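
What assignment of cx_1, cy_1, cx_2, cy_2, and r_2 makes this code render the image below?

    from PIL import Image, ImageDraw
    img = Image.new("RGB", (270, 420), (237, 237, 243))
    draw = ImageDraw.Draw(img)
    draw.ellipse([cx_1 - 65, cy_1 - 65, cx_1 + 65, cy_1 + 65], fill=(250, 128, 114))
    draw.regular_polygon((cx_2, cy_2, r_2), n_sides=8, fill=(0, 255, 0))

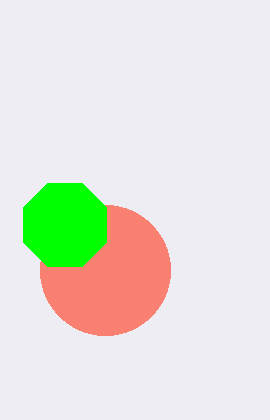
cx_1 = 105
cy_1 = 270
cx_2 = 65
cy_2 = 225
r_2 = 45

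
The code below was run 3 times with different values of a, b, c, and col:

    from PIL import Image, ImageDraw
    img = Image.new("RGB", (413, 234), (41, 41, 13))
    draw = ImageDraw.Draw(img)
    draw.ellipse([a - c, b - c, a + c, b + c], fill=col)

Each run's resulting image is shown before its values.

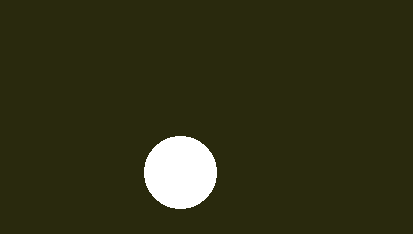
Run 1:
a = 180
b = 172
c = 36
col = 'white'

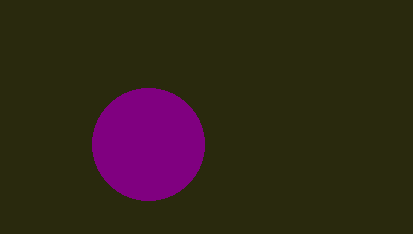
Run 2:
a = 148
b = 144
c = 56
col = 'purple'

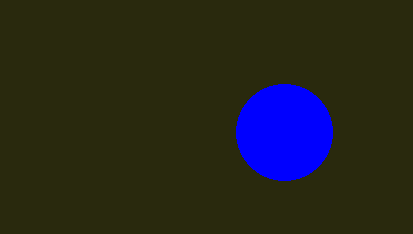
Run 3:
a = 284, b = 132, c = 48, col = 'blue'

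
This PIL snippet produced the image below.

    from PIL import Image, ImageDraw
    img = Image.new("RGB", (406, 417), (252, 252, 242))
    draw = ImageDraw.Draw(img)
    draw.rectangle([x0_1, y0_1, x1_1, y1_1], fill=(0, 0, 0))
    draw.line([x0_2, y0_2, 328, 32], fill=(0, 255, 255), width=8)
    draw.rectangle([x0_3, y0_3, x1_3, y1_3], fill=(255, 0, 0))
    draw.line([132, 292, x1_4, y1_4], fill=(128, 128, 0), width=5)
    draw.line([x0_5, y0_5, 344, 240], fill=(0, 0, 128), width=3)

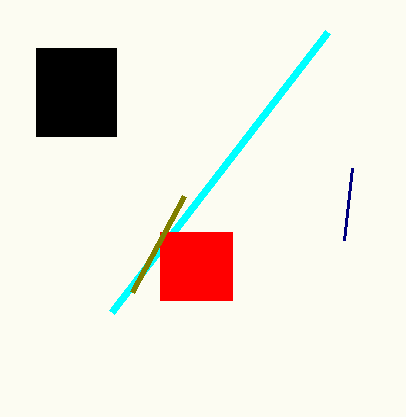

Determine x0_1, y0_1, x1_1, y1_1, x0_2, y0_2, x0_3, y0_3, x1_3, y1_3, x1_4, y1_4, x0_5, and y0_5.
x0_1 = 36
y0_1 = 48
x1_1 = 116
y1_1 = 136
x0_2 = 112
y0_2 = 312
x0_3 = 160
y0_3 = 232
x1_3 = 232
y1_3 = 300
x1_4 = 184
y1_4 = 196
x0_5 = 352
y0_5 = 168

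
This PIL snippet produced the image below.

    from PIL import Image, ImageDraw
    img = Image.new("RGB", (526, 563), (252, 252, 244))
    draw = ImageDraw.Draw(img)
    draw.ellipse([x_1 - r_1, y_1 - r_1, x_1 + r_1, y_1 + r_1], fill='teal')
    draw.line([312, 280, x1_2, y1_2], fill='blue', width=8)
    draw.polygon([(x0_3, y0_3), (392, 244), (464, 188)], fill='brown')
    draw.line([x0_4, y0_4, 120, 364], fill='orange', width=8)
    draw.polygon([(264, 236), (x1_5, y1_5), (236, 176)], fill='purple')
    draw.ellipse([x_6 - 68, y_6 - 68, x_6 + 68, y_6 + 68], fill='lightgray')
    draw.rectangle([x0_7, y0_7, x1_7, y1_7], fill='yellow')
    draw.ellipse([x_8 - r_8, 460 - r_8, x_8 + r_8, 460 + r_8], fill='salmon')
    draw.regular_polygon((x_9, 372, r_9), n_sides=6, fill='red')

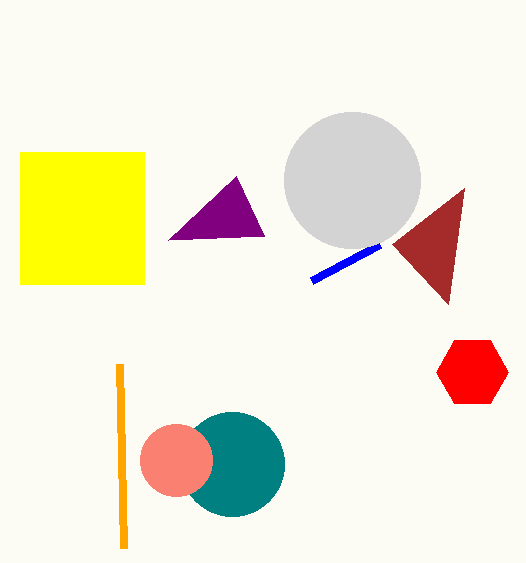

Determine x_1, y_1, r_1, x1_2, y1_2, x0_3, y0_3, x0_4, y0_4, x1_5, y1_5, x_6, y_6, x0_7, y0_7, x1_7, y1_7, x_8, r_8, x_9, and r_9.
x_1 = 232; y_1 = 464; r_1 = 52; x1_2 = 380; y1_2 = 244; x0_3 = 448; y0_3 = 304; x0_4 = 124; y0_4 = 548; x1_5 = 168; y1_5 = 240; x_6 = 352; y_6 = 180; x0_7 = 20; y0_7 = 152; x1_7 = 144; y1_7 = 284; x_8 = 176; r_8 = 36; x_9 = 472; r_9 = 36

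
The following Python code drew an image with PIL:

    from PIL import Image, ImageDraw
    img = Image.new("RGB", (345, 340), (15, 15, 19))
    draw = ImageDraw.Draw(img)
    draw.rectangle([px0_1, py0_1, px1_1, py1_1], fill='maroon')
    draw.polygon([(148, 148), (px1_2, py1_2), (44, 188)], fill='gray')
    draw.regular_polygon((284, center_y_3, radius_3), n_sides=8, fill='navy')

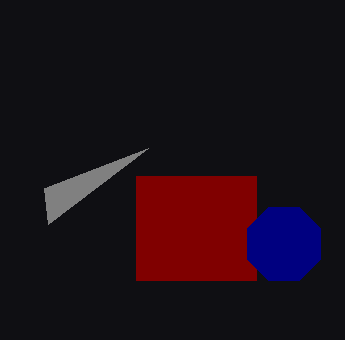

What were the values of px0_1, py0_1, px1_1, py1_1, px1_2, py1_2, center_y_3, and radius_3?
px0_1 = 136, py0_1 = 176, px1_1 = 256, py1_1 = 280, px1_2 = 48, py1_2 = 224, center_y_3 = 244, radius_3 = 40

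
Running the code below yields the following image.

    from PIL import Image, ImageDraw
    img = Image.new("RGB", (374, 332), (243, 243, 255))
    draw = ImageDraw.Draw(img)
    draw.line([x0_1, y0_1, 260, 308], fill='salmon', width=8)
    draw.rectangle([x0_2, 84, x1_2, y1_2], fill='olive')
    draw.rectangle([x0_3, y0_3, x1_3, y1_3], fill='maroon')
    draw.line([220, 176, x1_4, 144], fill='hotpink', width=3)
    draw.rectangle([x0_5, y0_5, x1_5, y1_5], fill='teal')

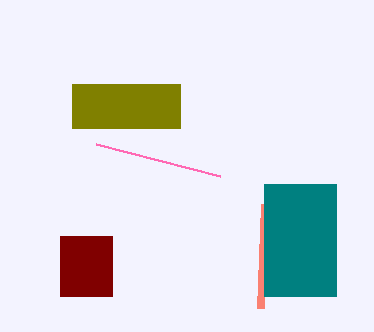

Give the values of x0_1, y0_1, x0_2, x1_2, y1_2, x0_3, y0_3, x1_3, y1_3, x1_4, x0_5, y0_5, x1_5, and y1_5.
x0_1 = 264
y0_1 = 204
x0_2 = 72
x1_2 = 180
y1_2 = 128
x0_3 = 60
y0_3 = 236
x1_3 = 112
y1_3 = 296
x1_4 = 96
x0_5 = 264
y0_5 = 184
x1_5 = 336
y1_5 = 296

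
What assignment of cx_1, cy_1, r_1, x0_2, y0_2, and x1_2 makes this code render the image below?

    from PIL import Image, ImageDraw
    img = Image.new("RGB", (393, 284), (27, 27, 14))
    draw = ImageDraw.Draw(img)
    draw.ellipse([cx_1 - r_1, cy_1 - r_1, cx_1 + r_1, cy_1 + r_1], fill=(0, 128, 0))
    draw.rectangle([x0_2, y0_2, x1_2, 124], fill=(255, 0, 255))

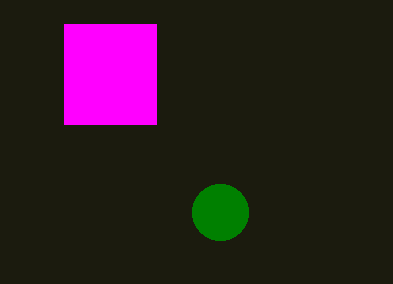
cx_1 = 220, cy_1 = 212, r_1 = 28, x0_2 = 64, y0_2 = 24, x1_2 = 156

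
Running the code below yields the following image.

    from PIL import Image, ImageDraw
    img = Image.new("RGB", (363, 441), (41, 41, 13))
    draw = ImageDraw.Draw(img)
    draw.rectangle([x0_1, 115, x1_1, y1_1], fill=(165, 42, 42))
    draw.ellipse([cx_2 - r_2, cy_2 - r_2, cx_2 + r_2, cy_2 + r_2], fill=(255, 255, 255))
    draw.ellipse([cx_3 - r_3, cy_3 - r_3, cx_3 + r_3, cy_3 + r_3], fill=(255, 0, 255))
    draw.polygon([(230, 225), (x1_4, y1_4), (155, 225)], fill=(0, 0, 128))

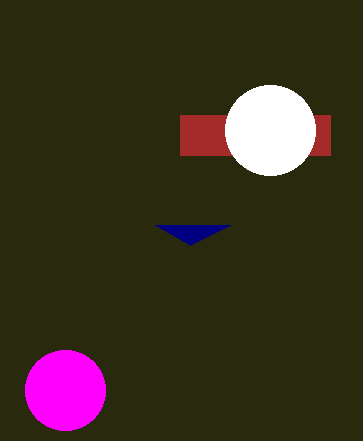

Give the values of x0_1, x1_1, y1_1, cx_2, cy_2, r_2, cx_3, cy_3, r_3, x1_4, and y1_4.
x0_1 = 180; x1_1 = 330; y1_1 = 155; cx_2 = 270; cy_2 = 130; r_2 = 45; cx_3 = 65; cy_3 = 390; r_3 = 40; x1_4 = 190; y1_4 = 245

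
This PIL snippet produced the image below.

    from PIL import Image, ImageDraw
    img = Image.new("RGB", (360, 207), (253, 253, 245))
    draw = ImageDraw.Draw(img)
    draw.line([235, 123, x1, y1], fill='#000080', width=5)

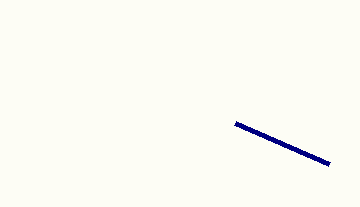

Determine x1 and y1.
x1 = 329, y1 = 164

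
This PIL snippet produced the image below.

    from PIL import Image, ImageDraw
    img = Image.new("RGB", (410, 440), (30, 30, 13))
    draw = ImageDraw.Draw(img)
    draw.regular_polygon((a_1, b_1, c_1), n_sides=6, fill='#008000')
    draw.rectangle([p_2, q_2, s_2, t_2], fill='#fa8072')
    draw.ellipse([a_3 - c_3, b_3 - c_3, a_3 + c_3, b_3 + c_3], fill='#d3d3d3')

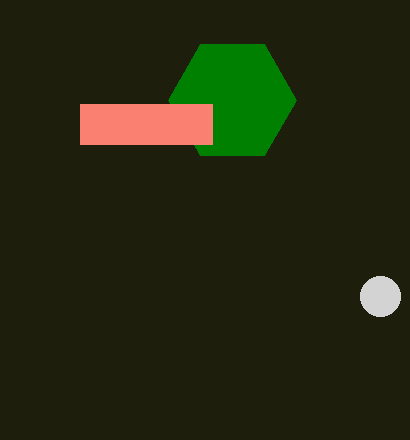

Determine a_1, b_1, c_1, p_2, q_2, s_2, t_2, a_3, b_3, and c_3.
a_1 = 232; b_1 = 100; c_1 = 64; p_2 = 80; q_2 = 104; s_2 = 212; t_2 = 144; a_3 = 380; b_3 = 296; c_3 = 20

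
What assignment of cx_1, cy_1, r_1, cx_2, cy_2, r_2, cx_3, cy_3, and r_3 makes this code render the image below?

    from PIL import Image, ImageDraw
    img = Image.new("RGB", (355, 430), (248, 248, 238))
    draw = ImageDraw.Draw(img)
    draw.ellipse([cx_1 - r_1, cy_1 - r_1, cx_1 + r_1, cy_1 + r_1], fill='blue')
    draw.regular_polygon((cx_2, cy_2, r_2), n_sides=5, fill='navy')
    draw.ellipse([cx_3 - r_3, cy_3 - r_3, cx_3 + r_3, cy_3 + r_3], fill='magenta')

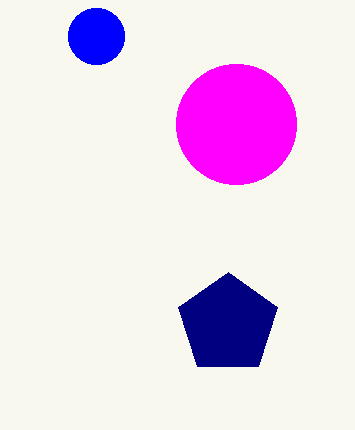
cx_1 = 96, cy_1 = 36, r_1 = 28, cx_2 = 228, cy_2 = 324, r_2 = 52, cx_3 = 236, cy_3 = 124, r_3 = 60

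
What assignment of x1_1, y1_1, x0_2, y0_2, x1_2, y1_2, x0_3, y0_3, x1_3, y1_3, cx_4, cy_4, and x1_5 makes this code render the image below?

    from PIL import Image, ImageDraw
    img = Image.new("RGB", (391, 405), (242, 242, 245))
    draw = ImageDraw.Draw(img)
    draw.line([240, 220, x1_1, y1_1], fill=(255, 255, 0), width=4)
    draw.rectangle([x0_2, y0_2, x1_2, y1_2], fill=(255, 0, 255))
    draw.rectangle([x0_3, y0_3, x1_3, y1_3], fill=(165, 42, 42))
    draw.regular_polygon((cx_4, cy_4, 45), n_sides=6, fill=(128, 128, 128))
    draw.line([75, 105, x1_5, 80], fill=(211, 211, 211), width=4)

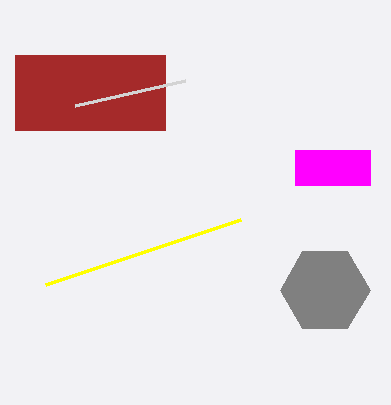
x1_1 = 45; y1_1 = 285; x0_2 = 295; y0_2 = 150; x1_2 = 370; y1_2 = 185; x0_3 = 15; y0_3 = 55; x1_3 = 165; y1_3 = 130; cx_4 = 325; cy_4 = 290; x1_5 = 185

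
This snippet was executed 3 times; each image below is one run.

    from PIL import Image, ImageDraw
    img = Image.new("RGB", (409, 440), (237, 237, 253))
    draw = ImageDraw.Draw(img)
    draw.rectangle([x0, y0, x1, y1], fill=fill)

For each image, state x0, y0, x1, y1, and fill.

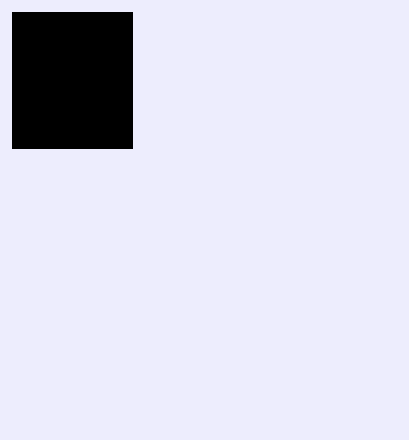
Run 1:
x0 = 12, y0 = 12, x1 = 132, y1 = 148, fill = 'black'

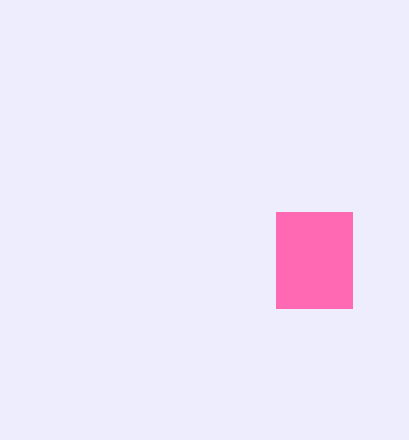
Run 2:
x0 = 276, y0 = 212, x1 = 352, y1 = 308, fill = 'hotpink'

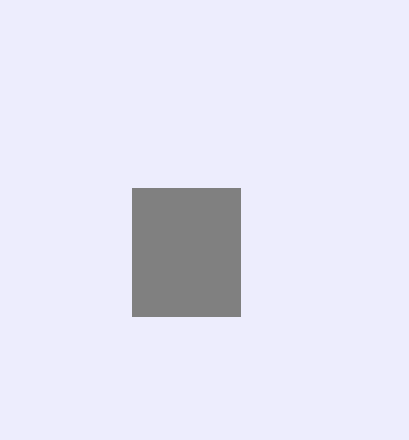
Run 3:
x0 = 132; y0 = 188; x1 = 240; y1 = 316; fill = 'gray'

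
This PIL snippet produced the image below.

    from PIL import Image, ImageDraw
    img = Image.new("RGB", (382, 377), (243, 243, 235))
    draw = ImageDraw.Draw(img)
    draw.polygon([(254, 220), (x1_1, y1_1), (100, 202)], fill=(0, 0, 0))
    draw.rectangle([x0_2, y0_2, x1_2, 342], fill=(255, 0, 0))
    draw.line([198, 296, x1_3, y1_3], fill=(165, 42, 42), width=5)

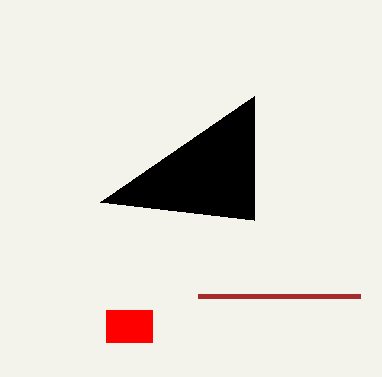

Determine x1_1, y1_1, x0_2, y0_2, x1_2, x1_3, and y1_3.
x1_1 = 254; y1_1 = 96; x0_2 = 106; y0_2 = 310; x1_2 = 152; x1_3 = 360; y1_3 = 296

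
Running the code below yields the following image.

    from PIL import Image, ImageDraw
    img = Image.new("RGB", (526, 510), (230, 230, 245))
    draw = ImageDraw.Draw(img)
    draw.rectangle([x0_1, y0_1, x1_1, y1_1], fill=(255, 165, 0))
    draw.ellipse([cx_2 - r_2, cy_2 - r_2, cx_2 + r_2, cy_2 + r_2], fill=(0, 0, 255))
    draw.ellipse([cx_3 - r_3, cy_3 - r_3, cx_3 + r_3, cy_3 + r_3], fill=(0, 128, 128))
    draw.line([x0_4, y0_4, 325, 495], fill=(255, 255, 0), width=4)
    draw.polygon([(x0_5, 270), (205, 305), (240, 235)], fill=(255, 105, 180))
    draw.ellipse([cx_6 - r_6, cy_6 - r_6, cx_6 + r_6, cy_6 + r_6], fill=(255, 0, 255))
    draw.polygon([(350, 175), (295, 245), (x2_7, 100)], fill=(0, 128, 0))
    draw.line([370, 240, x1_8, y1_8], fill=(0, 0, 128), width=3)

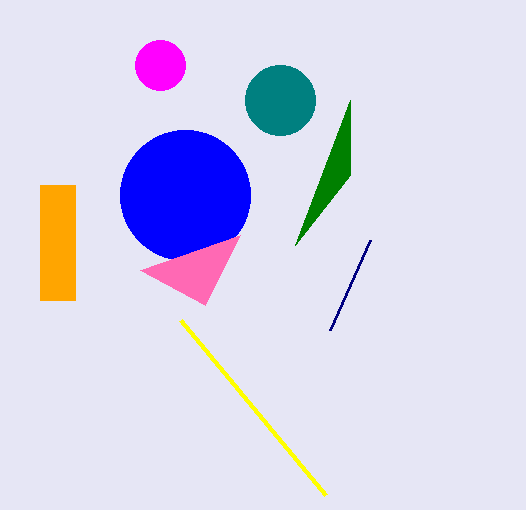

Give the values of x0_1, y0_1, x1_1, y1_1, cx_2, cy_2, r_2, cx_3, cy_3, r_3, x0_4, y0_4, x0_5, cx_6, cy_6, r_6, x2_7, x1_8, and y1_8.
x0_1 = 40, y0_1 = 185, x1_1 = 75, y1_1 = 300, cx_2 = 185, cy_2 = 195, r_2 = 65, cx_3 = 280, cy_3 = 100, r_3 = 35, x0_4 = 180, y0_4 = 320, x0_5 = 140, cx_6 = 160, cy_6 = 65, r_6 = 25, x2_7 = 350, x1_8 = 330, y1_8 = 330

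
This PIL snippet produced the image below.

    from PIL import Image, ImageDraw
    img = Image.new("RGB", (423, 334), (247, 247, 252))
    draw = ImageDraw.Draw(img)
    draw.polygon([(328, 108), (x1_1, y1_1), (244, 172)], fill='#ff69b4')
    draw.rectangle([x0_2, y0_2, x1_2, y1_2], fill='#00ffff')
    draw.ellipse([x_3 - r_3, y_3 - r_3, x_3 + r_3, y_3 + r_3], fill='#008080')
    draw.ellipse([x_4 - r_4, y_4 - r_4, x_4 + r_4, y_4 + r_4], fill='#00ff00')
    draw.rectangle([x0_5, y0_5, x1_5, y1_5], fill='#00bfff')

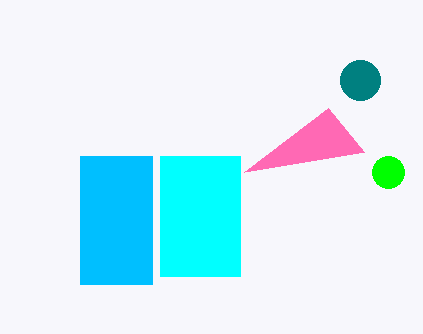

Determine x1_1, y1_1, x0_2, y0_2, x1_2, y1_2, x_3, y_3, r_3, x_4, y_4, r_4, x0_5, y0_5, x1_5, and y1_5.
x1_1 = 364
y1_1 = 152
x0_2 = 160
y0_2 = 156
x1_2 = 240
y1_2 = 276
x_3 = 360
y_3 = 80
r_3 = 20
x_4 = 388
y_4 = 172
r_4 = 16
x0_5 = 80
y0_5 = 156
x1_5 = 152
y1_5 = 284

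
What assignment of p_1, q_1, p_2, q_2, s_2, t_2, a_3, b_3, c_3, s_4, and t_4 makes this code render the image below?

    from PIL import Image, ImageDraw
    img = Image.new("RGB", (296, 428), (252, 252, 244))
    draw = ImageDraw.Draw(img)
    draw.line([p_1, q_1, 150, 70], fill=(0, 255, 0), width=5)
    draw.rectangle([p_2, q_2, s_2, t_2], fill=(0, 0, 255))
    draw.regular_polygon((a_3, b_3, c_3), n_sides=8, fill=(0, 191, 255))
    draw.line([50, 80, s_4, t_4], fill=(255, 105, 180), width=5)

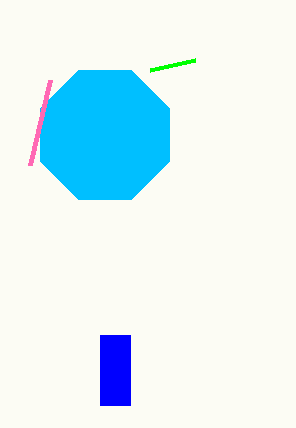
p_1 = 195
q_1 = 60
p_2 = 100
q_2 = 335
s_2 = 130
t_2 = 405
a_3 = 105
b_3 = 135
c_3 = 70
s_4 = 30
t_4 = 165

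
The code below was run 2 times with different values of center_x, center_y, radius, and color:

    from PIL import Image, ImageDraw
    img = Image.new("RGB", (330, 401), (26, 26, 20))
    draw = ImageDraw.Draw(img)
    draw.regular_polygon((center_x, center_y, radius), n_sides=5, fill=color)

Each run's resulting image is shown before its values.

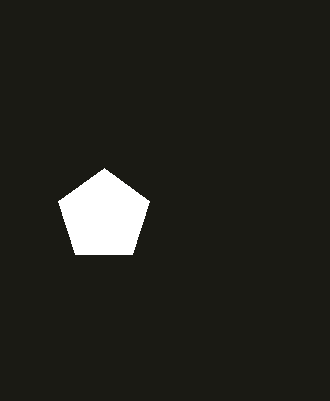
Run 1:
center_x = 104
center_y = 216
radius = 48
color = 'white'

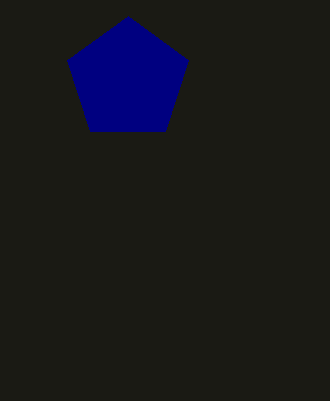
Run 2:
center_x = 128, center_y = 80, radius = 64, color = 'navy'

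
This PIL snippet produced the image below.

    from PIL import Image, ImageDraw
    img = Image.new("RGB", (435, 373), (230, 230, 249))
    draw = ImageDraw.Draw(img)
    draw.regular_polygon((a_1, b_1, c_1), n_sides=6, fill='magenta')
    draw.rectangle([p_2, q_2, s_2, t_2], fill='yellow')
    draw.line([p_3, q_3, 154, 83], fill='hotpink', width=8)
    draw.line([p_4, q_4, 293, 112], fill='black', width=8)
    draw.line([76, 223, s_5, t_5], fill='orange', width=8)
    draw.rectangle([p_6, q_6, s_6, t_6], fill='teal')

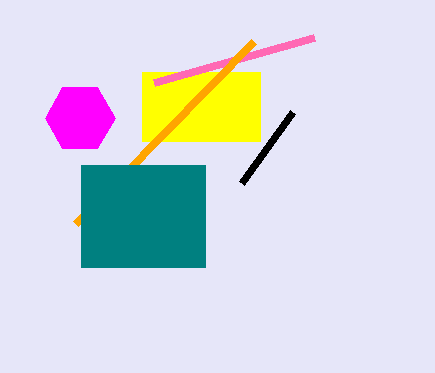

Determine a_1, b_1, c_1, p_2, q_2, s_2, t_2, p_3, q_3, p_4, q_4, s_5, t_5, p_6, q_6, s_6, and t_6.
a_1 = 80; b_1 = 118; c_1 = 35; p_2 = 142; q_2 = 72; s_2 = 260; t_2 = 141; p_3 = 314; q_3 = 38; p_4 = 242; q_4 = 183; s_5 = 254; t_5 = 41; p_6 = 81; q_6 = 165; s_6 = 205; t_6 = 267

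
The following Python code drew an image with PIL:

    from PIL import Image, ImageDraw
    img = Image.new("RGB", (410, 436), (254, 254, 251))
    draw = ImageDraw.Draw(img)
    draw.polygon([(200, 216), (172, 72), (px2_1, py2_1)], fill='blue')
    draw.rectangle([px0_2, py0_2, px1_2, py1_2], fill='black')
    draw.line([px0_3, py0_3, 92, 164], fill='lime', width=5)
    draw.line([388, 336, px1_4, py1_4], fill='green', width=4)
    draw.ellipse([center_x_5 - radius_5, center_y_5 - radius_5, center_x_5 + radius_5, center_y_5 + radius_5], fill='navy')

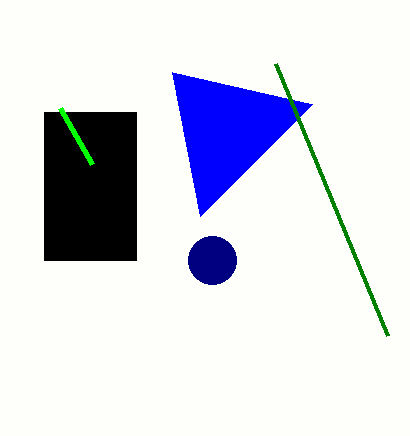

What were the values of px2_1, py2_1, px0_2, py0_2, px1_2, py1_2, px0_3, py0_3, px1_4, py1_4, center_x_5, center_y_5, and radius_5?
px2_1 = 312, py2_1 = 104, px0_2 = 44, py0_2 = 112, px1_2 = 136, py1_2 = 260, px0_3 = 60, py0_3 = 108, px1_4 = 276, py1_4 = 64, center_x_5 = 212, center_y_5 = 260, radius_5 = 24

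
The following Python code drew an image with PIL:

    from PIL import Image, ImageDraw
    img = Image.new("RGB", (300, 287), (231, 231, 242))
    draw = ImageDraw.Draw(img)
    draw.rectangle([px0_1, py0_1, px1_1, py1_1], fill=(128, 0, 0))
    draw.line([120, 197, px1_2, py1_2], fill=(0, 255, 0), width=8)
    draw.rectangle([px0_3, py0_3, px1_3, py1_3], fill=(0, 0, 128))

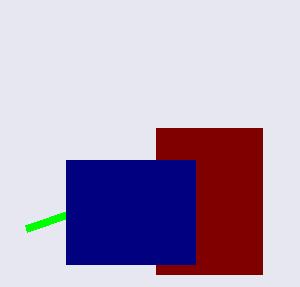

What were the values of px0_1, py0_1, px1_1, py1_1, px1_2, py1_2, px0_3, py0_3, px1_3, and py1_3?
px0_1 = 156, py0_1 = 128, px1_1 = 262, py1_1 = 274, px1_2 = 26, py1_2 = 229, px0_3 = 66, py0_3 = 160, px1_3 = 195, py1_3 = 264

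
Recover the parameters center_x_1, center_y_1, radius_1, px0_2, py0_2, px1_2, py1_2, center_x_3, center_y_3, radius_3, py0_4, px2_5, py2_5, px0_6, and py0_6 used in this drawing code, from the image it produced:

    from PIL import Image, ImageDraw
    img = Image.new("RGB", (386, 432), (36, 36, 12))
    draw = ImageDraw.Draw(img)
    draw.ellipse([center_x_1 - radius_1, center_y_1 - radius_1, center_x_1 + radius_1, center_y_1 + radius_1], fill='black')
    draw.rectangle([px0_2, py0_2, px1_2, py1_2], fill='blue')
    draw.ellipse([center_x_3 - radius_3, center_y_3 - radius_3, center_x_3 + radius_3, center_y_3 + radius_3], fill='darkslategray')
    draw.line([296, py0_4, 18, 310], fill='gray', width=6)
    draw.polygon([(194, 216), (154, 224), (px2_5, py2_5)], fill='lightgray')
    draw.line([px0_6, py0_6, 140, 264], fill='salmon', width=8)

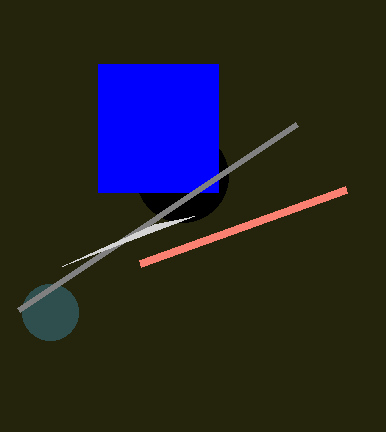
center_x_1 = 182
center_y_1 = 176
radius_1 = 46
px0_2 = 98
py0_2 = 64
px1_2 = 218
py1_2 = 192
center_x_3 = 50
center_y_3 = 312
radius_3 = 28
py0_4 = 124
px2_5 = 62
py2_5 = 266
px0_6 = 346
py0_6 = 190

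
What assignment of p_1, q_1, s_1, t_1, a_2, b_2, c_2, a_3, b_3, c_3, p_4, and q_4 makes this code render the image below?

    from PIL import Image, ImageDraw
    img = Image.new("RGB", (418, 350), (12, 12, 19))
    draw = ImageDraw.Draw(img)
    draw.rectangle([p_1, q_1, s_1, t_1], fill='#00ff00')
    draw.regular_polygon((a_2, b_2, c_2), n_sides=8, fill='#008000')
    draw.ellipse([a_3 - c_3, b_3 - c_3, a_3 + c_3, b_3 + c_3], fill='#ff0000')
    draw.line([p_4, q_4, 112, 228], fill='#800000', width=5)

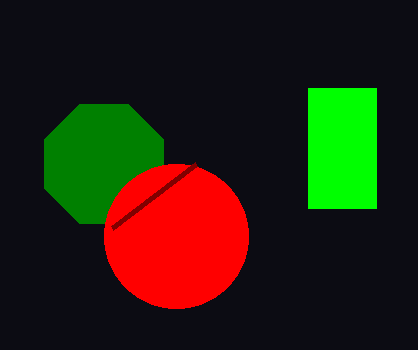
p_1 = 308, q_1 = 88, s_1 = 376, t_1 = 208, a_2 = 104, b_2 = 164, c_2 = 64, a_3 = 176, b_3 = 236, c_3 = 72, p_4 = 196, q_4 = 164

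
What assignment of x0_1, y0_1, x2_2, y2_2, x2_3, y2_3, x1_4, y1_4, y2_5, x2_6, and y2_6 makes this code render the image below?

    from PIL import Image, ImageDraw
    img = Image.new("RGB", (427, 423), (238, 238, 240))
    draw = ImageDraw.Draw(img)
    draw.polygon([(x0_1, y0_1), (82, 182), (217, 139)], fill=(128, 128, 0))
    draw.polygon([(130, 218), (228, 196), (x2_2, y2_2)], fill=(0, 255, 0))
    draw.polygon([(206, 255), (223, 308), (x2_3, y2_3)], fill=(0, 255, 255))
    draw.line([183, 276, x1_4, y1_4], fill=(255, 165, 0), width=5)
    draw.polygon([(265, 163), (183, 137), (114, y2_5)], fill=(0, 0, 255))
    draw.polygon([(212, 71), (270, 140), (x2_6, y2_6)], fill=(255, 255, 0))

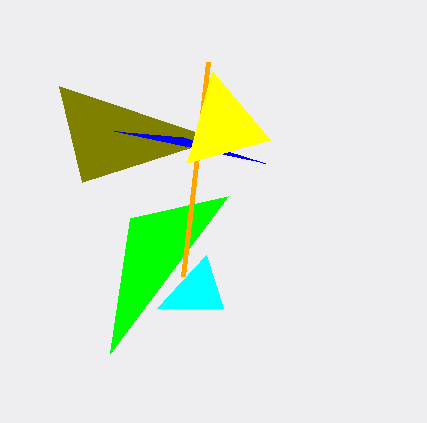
x0_1 = 59
y0_1 = 86
x2_2 = 110
y2_2 = 353
x2_3 = 157
y2_3 = 308
x1_4 = 208
y1_4 = 62
y2_5 = 131
x2_6 = 187
y2_6 = 163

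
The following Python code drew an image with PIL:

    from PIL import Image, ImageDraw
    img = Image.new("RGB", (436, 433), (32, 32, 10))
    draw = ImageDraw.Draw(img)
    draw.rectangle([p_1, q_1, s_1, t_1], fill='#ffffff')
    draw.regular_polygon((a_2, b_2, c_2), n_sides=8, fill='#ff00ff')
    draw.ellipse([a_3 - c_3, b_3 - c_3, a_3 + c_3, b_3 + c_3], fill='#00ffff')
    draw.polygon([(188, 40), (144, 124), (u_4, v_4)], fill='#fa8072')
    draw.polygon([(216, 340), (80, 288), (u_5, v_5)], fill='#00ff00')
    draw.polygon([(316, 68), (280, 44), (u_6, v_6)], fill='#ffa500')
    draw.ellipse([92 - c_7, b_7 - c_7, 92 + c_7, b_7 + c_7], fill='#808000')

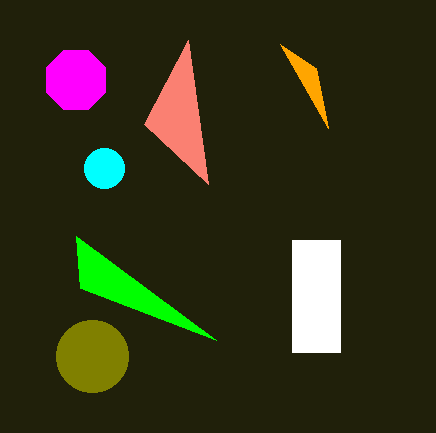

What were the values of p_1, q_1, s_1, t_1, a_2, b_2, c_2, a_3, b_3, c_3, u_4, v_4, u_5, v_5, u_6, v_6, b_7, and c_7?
p_1 = 292, q_1 = 240, s_1 = 340, t_1 = 352, a_2 = 76, b_2 = 80, c_2 = 32, a_3 = 104, b_3 = 168, c_3 = 20, u_4 = 208, v_4 = 184, u_5 = 76, v_5 = 236, u_6 = 328, v_6 = 128, b_7 = 356, c_7 = 36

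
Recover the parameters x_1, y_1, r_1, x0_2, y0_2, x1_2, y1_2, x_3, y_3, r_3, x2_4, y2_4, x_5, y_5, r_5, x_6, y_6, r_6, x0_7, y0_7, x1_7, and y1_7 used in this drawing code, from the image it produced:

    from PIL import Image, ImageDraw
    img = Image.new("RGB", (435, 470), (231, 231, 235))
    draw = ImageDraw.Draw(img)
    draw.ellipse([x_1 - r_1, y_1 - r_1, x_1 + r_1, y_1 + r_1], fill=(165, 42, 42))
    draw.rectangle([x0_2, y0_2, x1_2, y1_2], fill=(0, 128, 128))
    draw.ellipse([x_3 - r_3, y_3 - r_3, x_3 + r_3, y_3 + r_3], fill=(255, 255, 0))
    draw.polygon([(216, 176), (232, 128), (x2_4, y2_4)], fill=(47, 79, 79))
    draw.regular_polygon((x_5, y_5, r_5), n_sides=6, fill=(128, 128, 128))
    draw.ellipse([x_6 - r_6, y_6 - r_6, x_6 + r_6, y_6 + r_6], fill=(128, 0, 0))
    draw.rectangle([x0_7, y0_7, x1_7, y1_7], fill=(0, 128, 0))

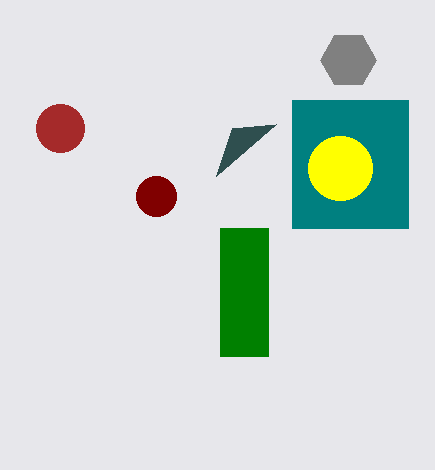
x_1 = 60, y_1 = 128, r_1 = 24, x0_2 = 292, y0_2 = 100, x1_2 = 408, y1_2 = 228, x_3 = 340, y_3 = 168, r_3 = 32, x2_4 = 276, y2_4 = 124, x_5 = 348, y_5 = 60, r_5 = 28, x_6 = 156, y_6 = 196, r_6 = 20, x0_7 = 220, y0_7 = 228, x1_7 = 268, y1_7 = 356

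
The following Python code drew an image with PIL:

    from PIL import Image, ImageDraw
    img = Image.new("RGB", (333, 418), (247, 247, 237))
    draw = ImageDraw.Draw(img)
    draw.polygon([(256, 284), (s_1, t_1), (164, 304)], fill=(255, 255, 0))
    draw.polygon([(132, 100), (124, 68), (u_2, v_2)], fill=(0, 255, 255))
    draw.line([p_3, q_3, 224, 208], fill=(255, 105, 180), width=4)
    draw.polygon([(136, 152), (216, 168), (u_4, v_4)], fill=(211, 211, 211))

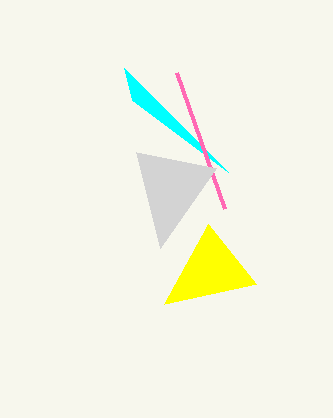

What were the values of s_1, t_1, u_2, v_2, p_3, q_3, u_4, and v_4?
s_1 = 208; t_1 = 224; u_2 = 228; v_2 = 172; p_3 = 176; q_3 = 72; u_4 = 160; v_4 = 248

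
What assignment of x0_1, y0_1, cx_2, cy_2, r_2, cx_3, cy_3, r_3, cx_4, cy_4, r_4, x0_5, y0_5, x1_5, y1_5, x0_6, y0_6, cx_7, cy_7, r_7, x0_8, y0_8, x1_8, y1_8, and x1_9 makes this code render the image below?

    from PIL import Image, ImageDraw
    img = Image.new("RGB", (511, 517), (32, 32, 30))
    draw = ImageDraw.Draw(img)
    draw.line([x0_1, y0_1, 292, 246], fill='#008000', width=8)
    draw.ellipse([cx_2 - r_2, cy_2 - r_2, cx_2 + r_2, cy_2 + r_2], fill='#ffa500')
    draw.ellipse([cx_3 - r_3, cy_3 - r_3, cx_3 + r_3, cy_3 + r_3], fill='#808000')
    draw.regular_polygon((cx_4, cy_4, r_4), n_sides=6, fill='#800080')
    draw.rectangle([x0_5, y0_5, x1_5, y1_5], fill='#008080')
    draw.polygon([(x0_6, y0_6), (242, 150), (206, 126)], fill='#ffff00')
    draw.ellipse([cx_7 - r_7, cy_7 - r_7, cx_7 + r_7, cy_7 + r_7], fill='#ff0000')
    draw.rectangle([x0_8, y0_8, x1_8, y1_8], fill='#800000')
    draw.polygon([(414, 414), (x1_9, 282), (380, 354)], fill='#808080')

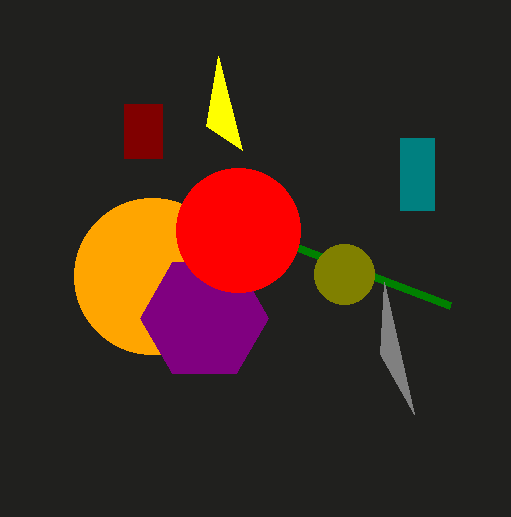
x0_1 = 450; y0_1 = 306; cx_2 = 152; cy_2 = 276; r_2 = 78; cx_3 = 344; cy_3 = 274; r_3 = 30; cx_4 = 204; cy_4 = 318; r_4 = 64; x0_5 = 400; y0_5 = 138; x1_5 = 434; y1_5 = 210; x0_6 = 218; y0_6 = 56; cx_7 = 238; cy_7 = 230; r_7 = 62; x0_8 = 124; y0_8 = 104; x1_8 = 162; y1_8 = 158; x1_9 = 384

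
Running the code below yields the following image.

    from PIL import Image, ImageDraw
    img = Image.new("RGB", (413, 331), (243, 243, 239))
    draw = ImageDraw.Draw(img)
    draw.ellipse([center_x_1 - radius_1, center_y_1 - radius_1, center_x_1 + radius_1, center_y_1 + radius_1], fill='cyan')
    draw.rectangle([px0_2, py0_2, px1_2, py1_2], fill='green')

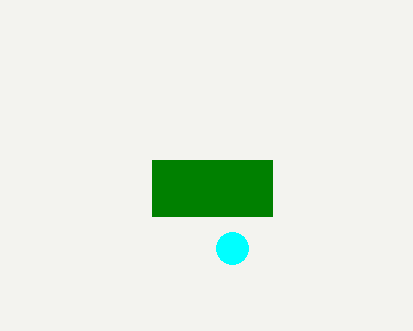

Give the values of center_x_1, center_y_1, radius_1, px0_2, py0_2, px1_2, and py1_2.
center_x_1 = 232, center_y_1 = 248, radius_1 = 16, px0_2 = 152, py0_2 = 160, px1_2 = 272, py1_2 = 216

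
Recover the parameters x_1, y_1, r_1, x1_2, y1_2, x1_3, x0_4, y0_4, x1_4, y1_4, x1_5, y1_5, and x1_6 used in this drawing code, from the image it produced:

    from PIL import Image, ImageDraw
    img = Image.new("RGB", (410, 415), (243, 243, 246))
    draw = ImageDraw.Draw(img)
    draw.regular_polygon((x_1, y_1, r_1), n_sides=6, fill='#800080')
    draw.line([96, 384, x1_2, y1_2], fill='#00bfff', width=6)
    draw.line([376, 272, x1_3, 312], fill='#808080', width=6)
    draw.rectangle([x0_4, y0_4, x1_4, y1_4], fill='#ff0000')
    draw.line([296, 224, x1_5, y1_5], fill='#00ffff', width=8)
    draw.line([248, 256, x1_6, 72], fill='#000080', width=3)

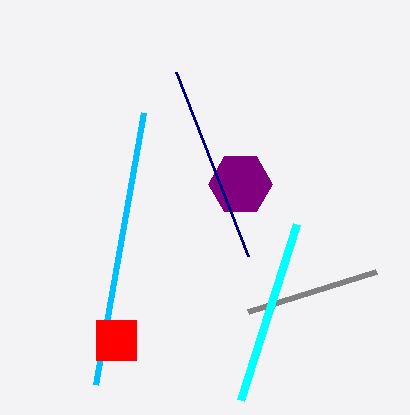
x_1 = 240, y_1 = 184, r_1 = 32, x1_2 = 144, y1_2 = 112, x1_3 = 248, x0_4 = 96, y0_4 = 320, x1_4 = 136, y1_4 = 360, x1_5 = 240, y1_5 = 400, x1_6 = 176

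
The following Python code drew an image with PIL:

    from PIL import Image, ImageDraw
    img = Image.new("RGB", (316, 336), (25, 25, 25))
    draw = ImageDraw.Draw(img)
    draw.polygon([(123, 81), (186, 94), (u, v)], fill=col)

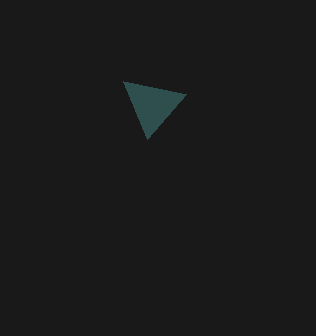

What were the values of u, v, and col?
u = 147
v = 139
col = 'darkslategray'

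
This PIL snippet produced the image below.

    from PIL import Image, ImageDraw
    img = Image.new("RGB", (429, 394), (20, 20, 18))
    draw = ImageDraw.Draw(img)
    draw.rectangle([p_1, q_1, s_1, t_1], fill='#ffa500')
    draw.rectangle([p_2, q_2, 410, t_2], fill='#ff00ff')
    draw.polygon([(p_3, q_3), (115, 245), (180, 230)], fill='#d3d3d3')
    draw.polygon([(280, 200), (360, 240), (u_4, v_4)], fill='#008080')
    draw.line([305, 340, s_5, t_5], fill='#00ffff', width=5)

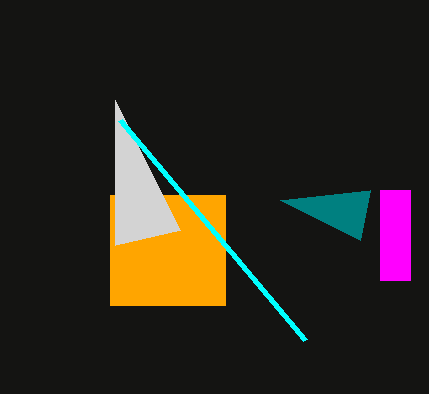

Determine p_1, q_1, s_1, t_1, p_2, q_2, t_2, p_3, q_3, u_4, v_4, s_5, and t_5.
p_1 = 110; q_1 = 195; s_1 = 225; t_1 = 305; p_2 = 380; q_2 = 190; t_2 = 280; p_3 = 115; q_3 = 100; u_4 = 370; v_4 = 190; s_5 = 120; t_5 = 120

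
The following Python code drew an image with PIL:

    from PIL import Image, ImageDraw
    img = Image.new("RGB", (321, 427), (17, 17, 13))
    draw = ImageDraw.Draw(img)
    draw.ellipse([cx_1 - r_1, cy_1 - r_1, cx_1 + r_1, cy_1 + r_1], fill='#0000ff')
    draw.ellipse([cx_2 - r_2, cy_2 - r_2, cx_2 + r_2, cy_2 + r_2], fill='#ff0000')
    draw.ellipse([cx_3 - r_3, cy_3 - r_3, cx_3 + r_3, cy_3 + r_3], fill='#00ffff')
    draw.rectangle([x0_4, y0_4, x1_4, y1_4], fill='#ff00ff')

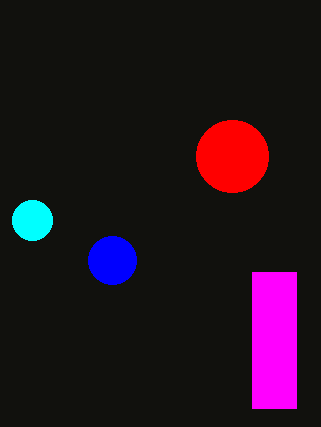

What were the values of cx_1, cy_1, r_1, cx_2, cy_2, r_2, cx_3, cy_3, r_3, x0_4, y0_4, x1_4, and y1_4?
cx_1 = 112, cy_1 = 260, r_1 = 24, cx_2 = 232, cy_2 = 156, r_2 = 36, cx_3 = 32, cy_3 = 220, r_3 = 20, x0_4 = 252, y0_4 = 272, x1_4 = 296, y1_4 = 408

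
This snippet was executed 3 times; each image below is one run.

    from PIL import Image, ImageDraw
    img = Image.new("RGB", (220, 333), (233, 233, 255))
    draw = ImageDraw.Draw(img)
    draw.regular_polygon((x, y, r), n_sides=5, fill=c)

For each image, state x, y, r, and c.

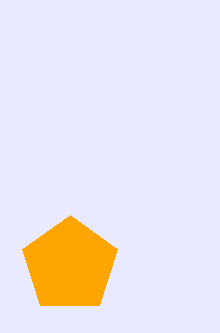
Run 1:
x = 70
y = 265
r = 50
c = 'orange'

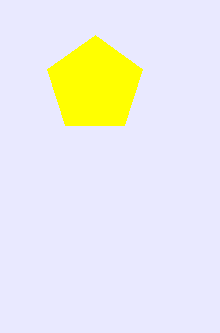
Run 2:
x = 95; y = 85; r = 50; c = 'yellow'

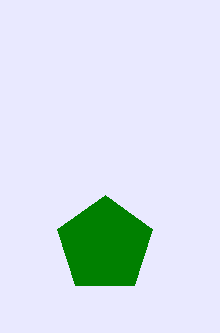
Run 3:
x = 105, y = 245, r = 50, c = 'green'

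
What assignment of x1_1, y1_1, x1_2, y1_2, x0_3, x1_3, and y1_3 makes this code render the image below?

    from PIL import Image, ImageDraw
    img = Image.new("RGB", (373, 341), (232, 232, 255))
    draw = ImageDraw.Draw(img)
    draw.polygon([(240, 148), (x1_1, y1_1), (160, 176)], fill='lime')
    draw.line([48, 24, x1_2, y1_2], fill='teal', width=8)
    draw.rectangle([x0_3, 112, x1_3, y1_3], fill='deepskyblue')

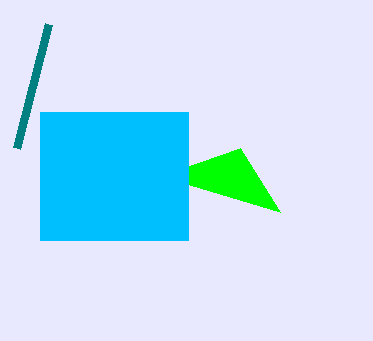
x1_1 = 280
y1_1 = 212
x1_2 = 16
y1_2 = 148
x0_3 = 40
x1_3 = 188
y1_3 = 240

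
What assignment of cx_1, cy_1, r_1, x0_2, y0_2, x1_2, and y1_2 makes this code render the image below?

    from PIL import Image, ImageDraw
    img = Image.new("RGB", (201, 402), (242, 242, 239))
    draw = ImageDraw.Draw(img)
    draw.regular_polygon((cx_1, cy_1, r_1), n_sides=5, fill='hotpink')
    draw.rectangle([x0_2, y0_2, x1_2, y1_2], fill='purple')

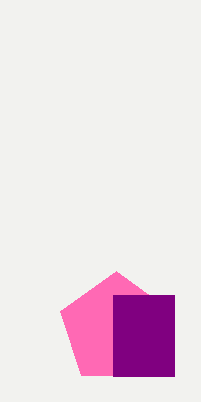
cx_1 = 116
cy_1 = 329
r_1 = 58
x0_2 = 113
y0_2 = 295
x1_2 = 174
y1_2 = 376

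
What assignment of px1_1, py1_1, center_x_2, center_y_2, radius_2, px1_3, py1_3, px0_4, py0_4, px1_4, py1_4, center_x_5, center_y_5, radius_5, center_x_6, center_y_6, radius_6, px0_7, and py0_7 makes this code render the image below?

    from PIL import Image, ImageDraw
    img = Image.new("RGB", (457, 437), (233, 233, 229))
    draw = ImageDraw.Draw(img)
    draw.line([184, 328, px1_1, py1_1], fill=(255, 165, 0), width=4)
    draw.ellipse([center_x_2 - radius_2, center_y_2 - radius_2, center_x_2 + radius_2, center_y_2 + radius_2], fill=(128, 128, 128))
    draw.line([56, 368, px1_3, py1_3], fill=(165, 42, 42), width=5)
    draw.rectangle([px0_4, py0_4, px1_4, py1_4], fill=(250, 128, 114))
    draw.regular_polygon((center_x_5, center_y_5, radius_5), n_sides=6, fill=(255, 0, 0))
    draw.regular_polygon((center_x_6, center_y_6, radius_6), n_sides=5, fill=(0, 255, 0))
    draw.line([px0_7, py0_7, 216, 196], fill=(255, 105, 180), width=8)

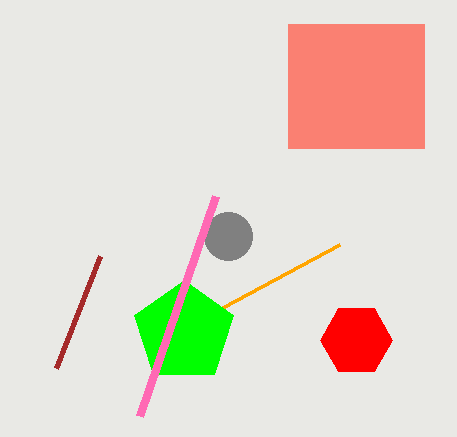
px1_1 = 340
py1_1 = 244
center_x_2 = 228
center_y_2 = 236
radius_2 = 24
px1_3 = 100
py1_3 = 256
px0_4 = 288
py0_4 = 24
px1_4 = 424
py1_4 = 148
center_x_5 = 356
center_y_5 = 340
radius_5 = 36
center_x_6 = 184
center_y_6 = 332
radius_6 = 52
px0_7 = 140
py0_7 = 416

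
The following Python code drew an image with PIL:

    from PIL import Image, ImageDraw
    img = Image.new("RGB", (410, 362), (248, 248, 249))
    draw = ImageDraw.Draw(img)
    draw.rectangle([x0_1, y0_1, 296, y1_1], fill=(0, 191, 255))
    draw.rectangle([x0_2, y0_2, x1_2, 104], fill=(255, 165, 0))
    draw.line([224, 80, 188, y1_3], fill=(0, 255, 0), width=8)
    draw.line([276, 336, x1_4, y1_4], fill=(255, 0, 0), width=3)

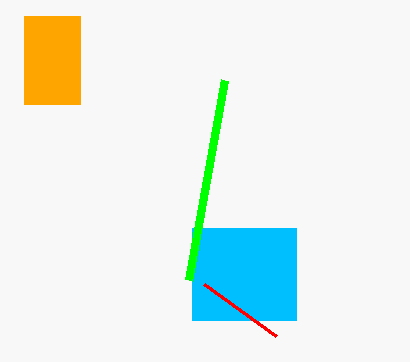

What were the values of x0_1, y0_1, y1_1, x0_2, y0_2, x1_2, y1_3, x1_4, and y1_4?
x0_1 = 192, y0_1 = 228, y1_1 = 320, x0_2 = 24, y0_2 = 16, x1_2 = 80, y1_3 = 280, x1_4 = 204, y1_4 = 284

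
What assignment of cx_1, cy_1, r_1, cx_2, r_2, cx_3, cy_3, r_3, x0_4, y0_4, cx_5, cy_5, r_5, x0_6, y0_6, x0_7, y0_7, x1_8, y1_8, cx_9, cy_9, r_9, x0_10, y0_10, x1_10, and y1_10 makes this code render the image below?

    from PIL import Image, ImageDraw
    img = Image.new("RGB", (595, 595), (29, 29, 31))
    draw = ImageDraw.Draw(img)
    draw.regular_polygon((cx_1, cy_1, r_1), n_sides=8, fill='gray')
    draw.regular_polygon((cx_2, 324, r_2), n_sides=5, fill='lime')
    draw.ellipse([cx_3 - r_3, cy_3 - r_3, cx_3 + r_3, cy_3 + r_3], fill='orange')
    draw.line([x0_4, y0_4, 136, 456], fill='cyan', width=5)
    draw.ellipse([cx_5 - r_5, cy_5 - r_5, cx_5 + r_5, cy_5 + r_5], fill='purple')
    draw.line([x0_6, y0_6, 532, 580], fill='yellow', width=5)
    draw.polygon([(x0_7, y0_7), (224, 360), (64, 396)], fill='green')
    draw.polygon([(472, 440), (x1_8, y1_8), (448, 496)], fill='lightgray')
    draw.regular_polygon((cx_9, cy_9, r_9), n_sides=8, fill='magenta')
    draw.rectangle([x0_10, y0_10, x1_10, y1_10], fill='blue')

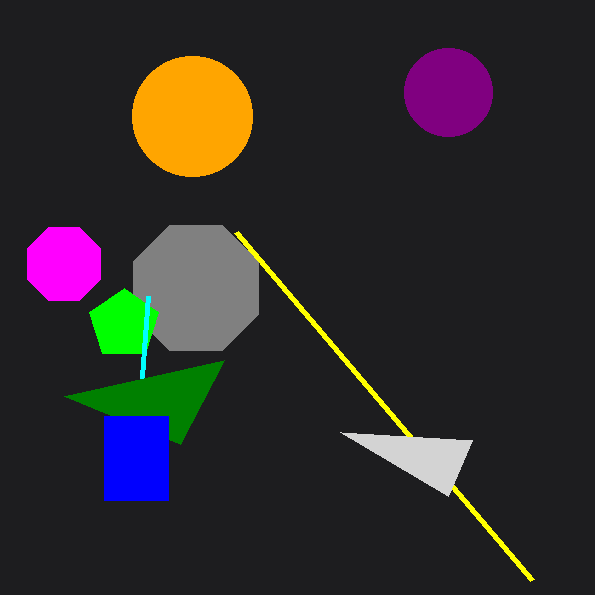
cx_1 = 196
cy_1 = 288
r_1 = 68
cx_2 = 124
r_2 = 36
cx_3 = 192
cy_3 = 116
r_3 = 60
x0_4 = 148
y0_4 = 296
cx_5 = 448
cy_5 = 92
r_5 = 44
x0_6 = 236
y0_6 = 232
x0_7 = 180
y0_7 = 444
x1_8 = 340
y1_8 = 432
cx_9 = 64
cy_9 = 264
r_9 = 40
x0_10 = 104
y0_10 = 416
x1_10 = 168
y1_10 = 500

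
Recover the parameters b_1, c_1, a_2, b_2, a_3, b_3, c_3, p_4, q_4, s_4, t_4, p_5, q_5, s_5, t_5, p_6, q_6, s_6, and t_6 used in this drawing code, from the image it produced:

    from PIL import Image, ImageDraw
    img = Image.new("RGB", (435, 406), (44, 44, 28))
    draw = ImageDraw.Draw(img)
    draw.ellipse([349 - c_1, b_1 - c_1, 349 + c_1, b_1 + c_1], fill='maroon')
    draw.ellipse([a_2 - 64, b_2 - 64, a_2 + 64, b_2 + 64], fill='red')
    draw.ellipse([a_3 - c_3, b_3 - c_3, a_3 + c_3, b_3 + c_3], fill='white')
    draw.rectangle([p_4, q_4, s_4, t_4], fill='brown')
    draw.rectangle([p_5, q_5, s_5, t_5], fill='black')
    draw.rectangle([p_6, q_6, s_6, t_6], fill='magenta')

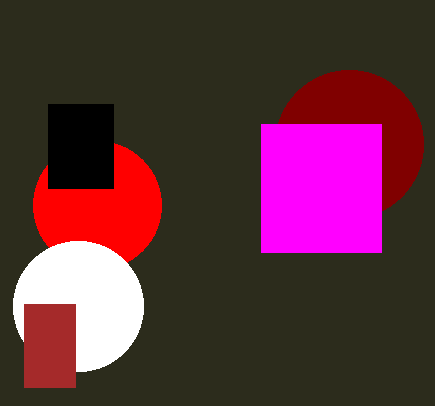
b_1 = 144
c_1 = 74
a_2 = 97
b_2 = 205
a_3 = 78
b_3 = 306
c_3 = 65
p_4 = 24
q_4 = 304
s_4 = 75
t_4 = 387
p_5 = 48
q_5 = 104
s_5 = 113
t_5 = 188
p_6 = 261
q_6 = 124
s_6 = 381
t_6 = 252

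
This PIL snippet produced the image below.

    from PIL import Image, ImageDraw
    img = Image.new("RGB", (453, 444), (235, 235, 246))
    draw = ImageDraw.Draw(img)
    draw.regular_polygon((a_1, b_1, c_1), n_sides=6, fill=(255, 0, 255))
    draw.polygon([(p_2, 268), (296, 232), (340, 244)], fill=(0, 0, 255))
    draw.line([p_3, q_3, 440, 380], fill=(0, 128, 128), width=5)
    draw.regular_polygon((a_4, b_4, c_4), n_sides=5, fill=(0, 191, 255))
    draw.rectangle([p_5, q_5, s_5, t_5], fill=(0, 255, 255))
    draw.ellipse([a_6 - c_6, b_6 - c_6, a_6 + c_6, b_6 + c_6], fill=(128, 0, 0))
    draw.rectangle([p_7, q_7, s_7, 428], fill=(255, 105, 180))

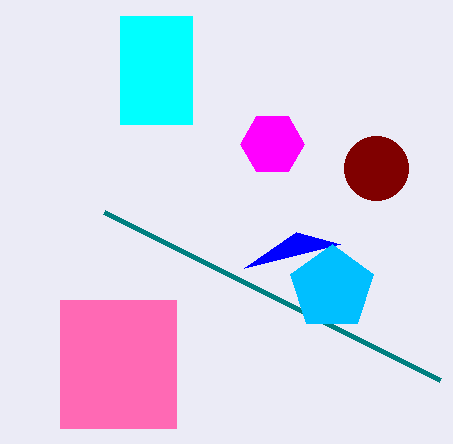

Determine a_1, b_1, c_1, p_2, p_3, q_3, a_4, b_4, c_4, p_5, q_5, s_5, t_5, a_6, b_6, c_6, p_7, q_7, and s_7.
a_1 = 272
b_1 = 144
c_1 = 32
p_2 = 244
p_3 = 104
q_3 = 212
a_4 = 332
b_4 = 288
c_4 = 44
p_5 = 120
q_5 = 16
s_5 = 192
t_5 = 124
a_6 = 376
b_6 = 168
c_6 = 32
p_7 = 60
q_7 = 300
s_7 = 176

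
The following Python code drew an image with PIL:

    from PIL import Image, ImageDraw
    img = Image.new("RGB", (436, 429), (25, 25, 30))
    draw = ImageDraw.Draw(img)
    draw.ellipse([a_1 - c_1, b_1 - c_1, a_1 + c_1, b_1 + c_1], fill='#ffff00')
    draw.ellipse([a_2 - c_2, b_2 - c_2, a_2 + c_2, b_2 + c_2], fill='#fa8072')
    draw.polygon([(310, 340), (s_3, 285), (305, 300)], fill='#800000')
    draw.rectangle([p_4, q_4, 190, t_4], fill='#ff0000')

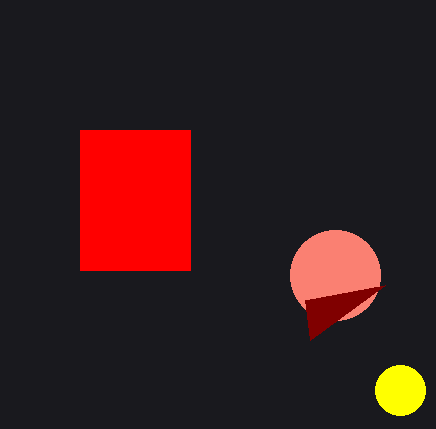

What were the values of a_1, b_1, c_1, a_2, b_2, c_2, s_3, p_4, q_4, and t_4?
a_1 = 400; b_1 = 390; c_1 = 25; a_2 = 335; b_2 = 275; c_2 = 45; s_3 = 385; p_4 = 80; q_4 = 130; t_4 = 270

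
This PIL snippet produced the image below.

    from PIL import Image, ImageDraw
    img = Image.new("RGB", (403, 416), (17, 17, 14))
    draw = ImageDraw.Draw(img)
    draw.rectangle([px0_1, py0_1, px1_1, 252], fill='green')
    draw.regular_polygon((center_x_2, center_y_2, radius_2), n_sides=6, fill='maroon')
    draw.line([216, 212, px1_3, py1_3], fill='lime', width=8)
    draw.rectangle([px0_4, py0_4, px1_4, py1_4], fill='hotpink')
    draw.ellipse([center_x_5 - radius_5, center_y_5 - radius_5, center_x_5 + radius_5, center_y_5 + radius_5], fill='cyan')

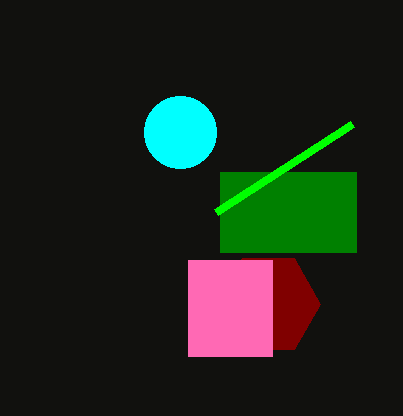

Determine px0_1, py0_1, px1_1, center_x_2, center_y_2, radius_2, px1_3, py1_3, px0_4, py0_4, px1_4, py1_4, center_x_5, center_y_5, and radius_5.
px0_1 = 220, py0_1 = 172, px1_1 = 356, center_x_2 = 268, center_y_2 = 304, radius_2 = 52, px1_3 = 352, py1_3 = 124, px0_4 = 188, py0_4 = 260, px1_4 = 272, py1_4 = 356, center_x_5 = 180, center_y_5 = 132, radius_5 = 36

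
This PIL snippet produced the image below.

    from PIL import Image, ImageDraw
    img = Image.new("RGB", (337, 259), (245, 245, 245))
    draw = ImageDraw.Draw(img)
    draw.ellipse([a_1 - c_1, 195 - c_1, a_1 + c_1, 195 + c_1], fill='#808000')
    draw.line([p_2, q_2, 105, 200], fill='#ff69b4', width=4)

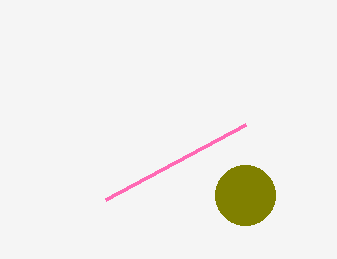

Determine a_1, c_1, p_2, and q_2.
a_1 = 245, c_1 = 30, p_2 = 245, q_2 = 125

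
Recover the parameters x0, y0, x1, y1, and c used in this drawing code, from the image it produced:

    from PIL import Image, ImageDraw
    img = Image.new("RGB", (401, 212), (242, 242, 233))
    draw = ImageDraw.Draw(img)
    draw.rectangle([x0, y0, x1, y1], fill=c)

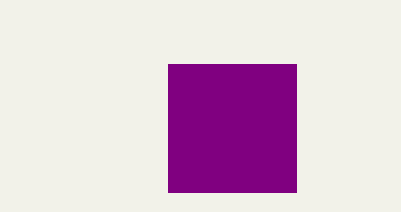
x0 = 168
y0 = 64
x1 = 296
y1 = 192
c = 'purple'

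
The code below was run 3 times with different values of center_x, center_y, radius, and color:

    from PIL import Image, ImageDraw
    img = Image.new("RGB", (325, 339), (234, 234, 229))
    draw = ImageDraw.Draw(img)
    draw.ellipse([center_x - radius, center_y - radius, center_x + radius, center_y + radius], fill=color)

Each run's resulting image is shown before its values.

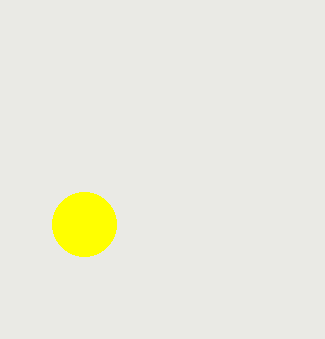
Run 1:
center_x = 84
center_y = 224
radius = 32
color = 'yellow'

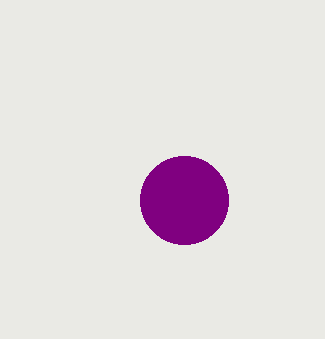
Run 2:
center_x = 184, center_y = 200, radius = 44, color = 'purple'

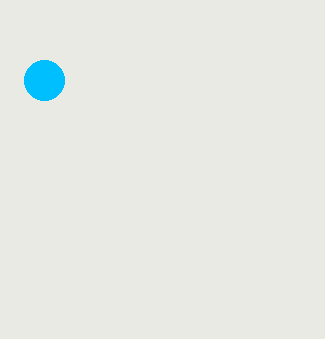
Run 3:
center_x = 44; center_y = 80; radius = 20; color = 'deepskyblue'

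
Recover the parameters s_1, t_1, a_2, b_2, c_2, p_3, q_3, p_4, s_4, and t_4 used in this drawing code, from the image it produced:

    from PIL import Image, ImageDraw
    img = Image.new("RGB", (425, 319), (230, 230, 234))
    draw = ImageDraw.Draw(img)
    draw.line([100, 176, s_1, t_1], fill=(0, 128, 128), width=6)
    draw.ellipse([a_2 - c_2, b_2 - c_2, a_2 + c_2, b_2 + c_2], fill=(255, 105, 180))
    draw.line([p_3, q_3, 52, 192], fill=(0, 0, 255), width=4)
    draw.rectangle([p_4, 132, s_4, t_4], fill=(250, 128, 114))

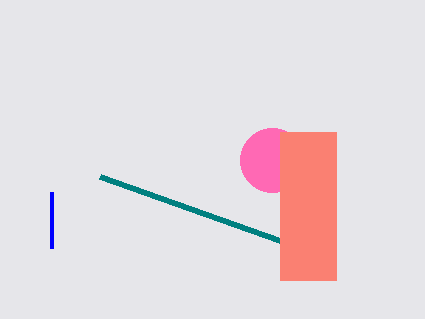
s_1 = 280, t_1 = 240, a_2 = 272, b_2 = 160, c_2 = 32, p_3 = 52, q_3 = 248, p_4 = 280, s_4 = 336, t_4 = 280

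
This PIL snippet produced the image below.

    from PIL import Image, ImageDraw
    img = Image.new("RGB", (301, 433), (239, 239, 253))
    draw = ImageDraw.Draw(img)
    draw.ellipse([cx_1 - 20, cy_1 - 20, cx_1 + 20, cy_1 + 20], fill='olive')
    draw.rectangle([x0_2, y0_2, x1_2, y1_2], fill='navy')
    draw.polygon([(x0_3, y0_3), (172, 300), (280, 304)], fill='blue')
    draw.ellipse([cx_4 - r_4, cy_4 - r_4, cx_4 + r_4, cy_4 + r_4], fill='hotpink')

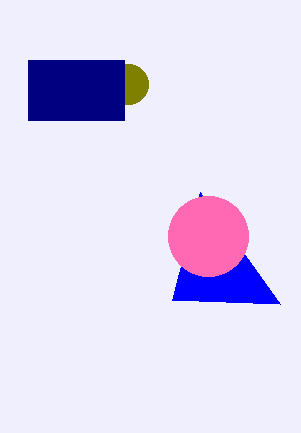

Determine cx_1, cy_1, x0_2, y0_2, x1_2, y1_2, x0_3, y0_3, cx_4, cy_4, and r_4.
cx_1 = 128, cy_1 = 84, x0_2 = 28, y0_2 = 60, x1_2 = 124, y1_2 = 120, x0_3 = 200, y0_3 = 192, cx_4 = 208, cy_4 = 236, r_4 = 40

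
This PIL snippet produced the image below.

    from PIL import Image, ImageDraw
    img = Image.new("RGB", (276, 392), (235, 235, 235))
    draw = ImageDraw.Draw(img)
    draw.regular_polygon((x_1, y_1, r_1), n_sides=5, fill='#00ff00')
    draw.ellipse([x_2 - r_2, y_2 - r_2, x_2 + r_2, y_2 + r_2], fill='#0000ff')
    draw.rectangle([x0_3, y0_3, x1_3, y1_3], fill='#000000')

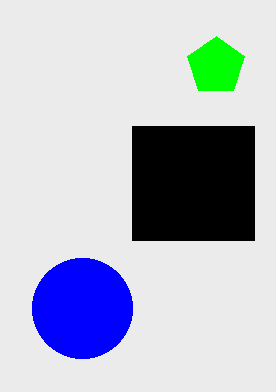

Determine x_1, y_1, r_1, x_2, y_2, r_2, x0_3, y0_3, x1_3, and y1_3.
x_1 = 216, y_1 = 66, r_1 = 30, x_2 = 82, y_2 = 308, r_2 = 50, x0_3 = 132, y0_3 = 126, x1_3 = 254, y1_3 = 240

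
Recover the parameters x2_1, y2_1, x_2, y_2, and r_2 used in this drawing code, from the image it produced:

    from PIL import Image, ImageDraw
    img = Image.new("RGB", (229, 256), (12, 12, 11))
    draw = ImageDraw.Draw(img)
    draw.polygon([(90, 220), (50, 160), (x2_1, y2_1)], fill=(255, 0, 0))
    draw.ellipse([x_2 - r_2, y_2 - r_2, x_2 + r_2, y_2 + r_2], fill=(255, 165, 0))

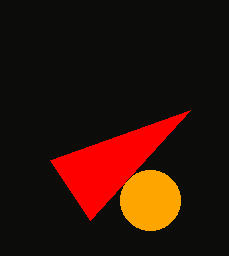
x2_1 = 190, y2_1 = 110, x_2 = 150, y_2 = 200, r_2 = 30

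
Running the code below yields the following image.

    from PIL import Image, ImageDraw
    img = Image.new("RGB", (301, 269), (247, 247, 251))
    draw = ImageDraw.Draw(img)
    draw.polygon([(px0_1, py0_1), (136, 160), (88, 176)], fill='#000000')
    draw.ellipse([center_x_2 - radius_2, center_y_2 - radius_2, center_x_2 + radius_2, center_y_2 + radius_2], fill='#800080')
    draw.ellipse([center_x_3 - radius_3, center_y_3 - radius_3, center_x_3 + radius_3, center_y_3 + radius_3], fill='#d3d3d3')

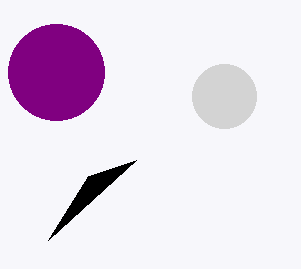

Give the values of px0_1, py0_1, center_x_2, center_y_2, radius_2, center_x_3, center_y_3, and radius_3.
px0_1 = 48
py0_1 = 240
center_x_2 = 56
center_y_2 = 72
radius_2 = 48
center_x_3 = 224
center_y_3 = 96
radius_3 = 32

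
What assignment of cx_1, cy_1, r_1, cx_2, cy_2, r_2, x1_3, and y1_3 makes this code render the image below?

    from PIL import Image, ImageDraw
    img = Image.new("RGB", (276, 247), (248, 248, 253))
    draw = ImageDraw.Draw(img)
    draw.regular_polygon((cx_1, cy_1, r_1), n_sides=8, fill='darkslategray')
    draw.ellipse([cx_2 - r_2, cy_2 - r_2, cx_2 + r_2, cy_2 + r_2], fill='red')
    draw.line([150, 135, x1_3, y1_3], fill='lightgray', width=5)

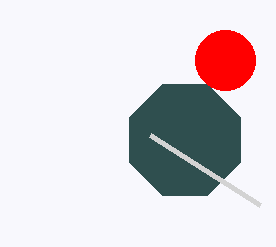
cx_1 = 185; cy_1 = 140; r_1 = 60; cx_2 = 225; cy_2 = 60; r_2 = 30; x1_3 = 260; y1_3 = 205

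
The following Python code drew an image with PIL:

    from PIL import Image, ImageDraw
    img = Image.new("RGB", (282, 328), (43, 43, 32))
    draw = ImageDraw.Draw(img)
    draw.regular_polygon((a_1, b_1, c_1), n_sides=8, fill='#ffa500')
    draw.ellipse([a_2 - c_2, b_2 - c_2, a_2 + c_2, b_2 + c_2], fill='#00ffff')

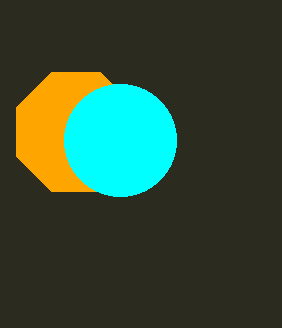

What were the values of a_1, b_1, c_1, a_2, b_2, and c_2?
a_1 = 76; b_1 = 132; c_1 = 64; a_2 = 120; b_2 = 140; c_2 = 56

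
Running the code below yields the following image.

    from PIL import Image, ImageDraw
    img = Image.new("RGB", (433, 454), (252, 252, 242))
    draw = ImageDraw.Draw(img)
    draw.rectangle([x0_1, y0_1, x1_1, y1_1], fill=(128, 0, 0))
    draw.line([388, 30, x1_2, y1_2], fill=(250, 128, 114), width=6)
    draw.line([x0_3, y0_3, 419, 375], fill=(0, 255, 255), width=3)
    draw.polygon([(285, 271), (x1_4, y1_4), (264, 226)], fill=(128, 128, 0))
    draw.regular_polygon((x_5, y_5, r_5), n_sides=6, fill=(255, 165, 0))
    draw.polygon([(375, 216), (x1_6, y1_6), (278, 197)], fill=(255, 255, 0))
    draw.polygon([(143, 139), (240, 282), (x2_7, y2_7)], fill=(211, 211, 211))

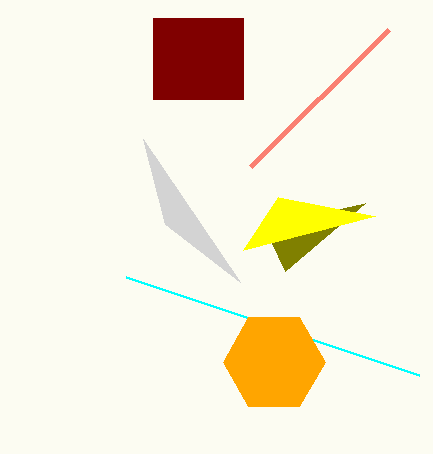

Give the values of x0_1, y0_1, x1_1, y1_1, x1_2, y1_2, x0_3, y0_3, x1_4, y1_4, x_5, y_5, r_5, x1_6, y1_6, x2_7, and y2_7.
x0_1 = 153, y0_1 = 18, x1_1 = 243, y1_1 = 99, x1_2 = 250, y1_2 = 167, x0_3 = 126, y0_3 = 277, x1_4 = 365, y1_4 = 203, x_5 = 274, y_5 = 362, r_5 = 51, x1_6 = 243, y1_6 = 250, x2_7 = 165, y2_7 = 224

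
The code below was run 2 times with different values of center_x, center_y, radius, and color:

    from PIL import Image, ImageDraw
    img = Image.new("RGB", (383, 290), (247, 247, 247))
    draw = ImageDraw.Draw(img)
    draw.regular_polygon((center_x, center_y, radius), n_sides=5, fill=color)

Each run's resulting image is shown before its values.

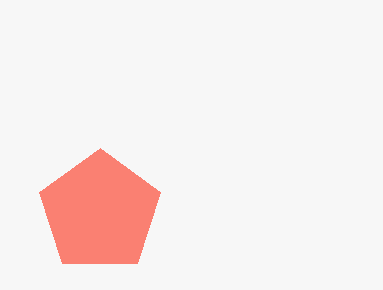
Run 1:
center_x = 100; center_y = 212; radius = 64; color = 'salmon'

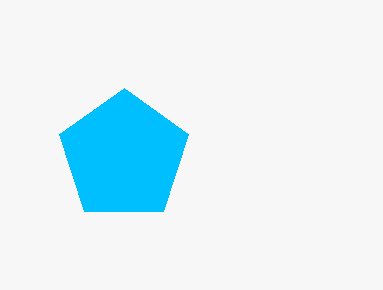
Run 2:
center_x = 124, center_y = 156, radius = 68, color = 'deepskyblue'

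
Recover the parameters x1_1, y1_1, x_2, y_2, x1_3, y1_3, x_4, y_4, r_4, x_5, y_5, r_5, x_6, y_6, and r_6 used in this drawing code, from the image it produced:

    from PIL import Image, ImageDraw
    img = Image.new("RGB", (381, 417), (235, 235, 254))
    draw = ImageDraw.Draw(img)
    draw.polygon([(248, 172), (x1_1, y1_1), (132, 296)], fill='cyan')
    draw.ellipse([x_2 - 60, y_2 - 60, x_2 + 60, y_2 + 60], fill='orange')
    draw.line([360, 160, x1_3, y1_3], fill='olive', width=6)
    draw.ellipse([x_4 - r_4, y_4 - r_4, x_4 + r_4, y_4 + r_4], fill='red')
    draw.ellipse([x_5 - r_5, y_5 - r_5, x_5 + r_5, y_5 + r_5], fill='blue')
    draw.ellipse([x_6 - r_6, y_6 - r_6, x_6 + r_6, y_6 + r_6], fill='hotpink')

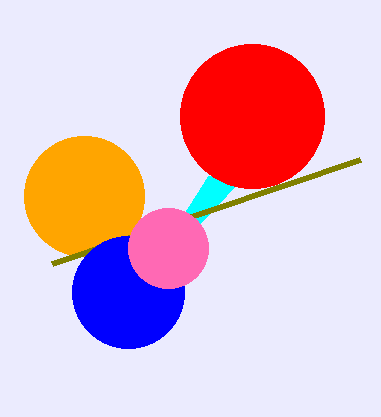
x1_1 = 208, y1_1 = 176, x_2 = 84, y_2 = 196, x1_3 = 52, y1_3 = 264, x_4 = 252, y_4 = 116, r_4 = 72, x_5 = 128, y_5 = 292, r_5 = 56, x_6 = 168, y_6 = 248, r_6 = 40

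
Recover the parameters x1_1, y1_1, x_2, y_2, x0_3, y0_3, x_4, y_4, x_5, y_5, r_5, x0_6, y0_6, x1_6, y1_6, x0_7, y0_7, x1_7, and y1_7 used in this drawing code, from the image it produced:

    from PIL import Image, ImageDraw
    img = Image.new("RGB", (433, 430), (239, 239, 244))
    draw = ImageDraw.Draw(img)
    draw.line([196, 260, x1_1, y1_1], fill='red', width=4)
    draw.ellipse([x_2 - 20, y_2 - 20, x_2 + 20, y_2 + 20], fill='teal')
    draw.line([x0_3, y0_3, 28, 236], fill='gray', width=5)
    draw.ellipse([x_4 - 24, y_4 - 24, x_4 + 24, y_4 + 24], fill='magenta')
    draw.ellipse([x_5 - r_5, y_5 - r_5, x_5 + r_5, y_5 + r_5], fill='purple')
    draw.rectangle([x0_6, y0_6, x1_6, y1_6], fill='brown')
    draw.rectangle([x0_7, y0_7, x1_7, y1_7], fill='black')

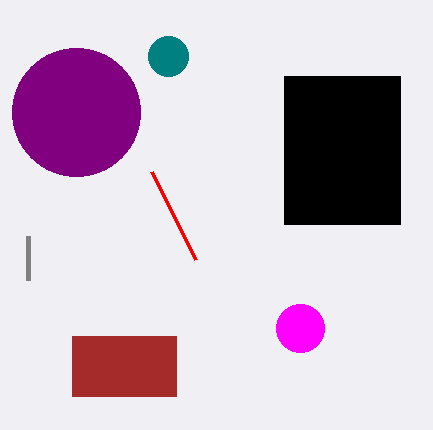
x1_1 = 152; y1_1 = 172; x_2 = 168; y_2 = 56; x0_3 = 28; y0_3 = 280; x_4 = 300; y_4 = 328; x_5 = 76; y_5 = 112; r_5 = 64; x0_6 = 72; y0_6 = 336; x1_6 = 176; y1_6 = 396; x0_7 = 284; y0_7 = 76; x1_7 = 400; y1_7 = 224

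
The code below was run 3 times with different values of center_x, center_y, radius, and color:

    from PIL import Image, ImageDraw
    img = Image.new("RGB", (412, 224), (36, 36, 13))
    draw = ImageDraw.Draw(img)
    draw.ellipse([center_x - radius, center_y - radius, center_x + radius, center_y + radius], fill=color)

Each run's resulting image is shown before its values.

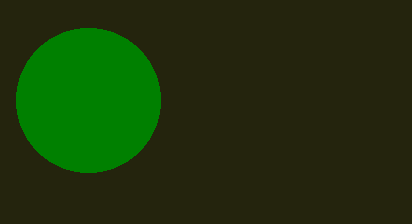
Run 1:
center_x = 88; center_y = 100; radius = 72; color = 'green'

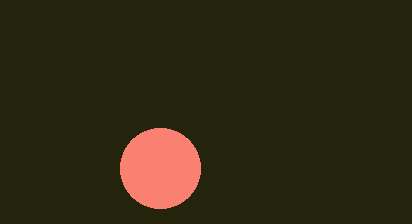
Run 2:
center_x = 160, center_y = 168, radius = 40, color = 'salmon'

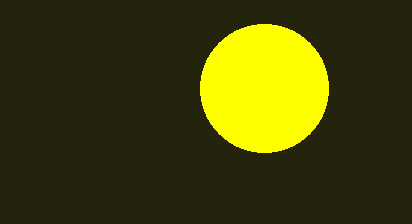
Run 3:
center_x = 264; center_y = 88; radius = 64; color = 'yellow'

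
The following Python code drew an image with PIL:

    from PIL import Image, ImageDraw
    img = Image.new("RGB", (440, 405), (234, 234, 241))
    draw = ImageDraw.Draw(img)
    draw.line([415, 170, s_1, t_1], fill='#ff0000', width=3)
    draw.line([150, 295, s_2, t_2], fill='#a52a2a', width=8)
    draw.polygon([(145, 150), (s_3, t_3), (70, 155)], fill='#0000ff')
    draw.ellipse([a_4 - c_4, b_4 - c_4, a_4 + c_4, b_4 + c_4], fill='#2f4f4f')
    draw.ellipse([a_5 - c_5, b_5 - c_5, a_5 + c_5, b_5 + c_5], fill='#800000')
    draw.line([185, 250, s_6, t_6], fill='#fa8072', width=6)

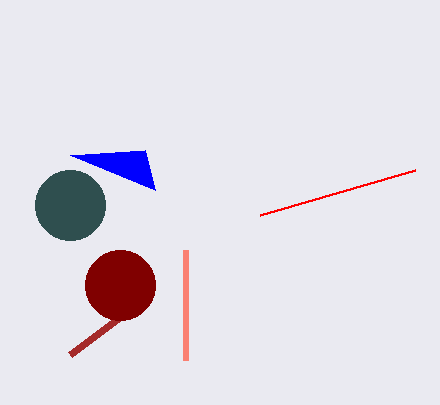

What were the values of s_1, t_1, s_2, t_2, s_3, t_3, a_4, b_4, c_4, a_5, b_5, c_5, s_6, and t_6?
s_1 = 260, t_1 = 215, s_2 = 70, t_2 = 355, s_3 = 155, t_3 = 190, a_4 = 70, b_4 = 205, c_4 = 35, a_5 = 120, b_5 = 285, c_5 = 35, s_6 = 185, t_6 = 360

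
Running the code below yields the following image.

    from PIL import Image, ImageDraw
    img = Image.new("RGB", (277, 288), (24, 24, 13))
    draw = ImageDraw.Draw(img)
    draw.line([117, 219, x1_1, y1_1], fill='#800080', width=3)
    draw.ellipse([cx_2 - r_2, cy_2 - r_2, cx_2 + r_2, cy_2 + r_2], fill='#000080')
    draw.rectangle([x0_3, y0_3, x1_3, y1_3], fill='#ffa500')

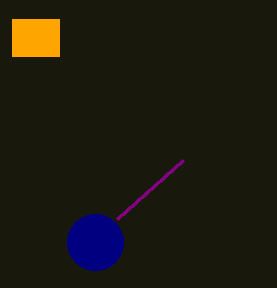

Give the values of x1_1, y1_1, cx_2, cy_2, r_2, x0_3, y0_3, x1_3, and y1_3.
x1_1 = 183
y1_1 = 160
cx_2 = 95
cy_2 = 242
r_2 = 28
x0_3 = 12
y0_3 = 19
x1_3 = 59
y1_3 = 56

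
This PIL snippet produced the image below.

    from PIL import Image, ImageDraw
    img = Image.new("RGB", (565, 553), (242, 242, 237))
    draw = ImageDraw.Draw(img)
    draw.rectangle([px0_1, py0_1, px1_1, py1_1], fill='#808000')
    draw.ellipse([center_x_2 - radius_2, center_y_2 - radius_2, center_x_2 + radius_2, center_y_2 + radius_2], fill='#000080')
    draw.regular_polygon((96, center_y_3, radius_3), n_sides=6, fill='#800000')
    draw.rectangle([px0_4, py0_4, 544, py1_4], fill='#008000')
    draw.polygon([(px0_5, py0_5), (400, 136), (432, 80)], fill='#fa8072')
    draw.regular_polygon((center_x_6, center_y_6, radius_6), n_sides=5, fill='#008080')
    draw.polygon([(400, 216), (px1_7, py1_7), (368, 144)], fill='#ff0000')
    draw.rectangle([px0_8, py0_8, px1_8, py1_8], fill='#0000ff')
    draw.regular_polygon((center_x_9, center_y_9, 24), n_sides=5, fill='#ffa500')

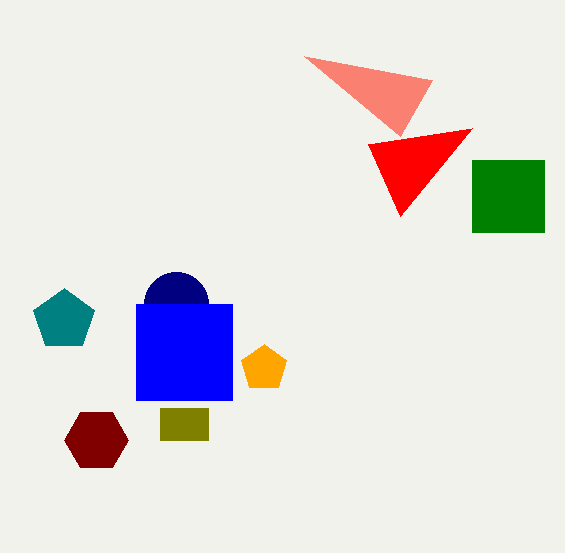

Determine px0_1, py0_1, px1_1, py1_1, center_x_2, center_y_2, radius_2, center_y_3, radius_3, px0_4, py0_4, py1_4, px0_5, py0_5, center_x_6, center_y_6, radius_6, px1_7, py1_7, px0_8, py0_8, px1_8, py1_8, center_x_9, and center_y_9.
px0_1 = 160
py0_1 = 408
px1_1 = 208
py1_1 = 440
center_x_2 = 176
center_y_2 = 304
radius_2 = 32
center_y_3 = 440
radius_3 = 32
px0_4 = 472
py0_4 = 160
py1_4 = 232
px0_5 = 304
py0_5 = 56
center_x_6 = 64
center_y_6 = 320
radius_6 = 32
px1_7 = 472
py1_7 = 128
px0_8 = 136
py0_8 = 304
px1_8 = 232
py1_8 = 400
center_x_9 = 264
center_y_9 = 368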